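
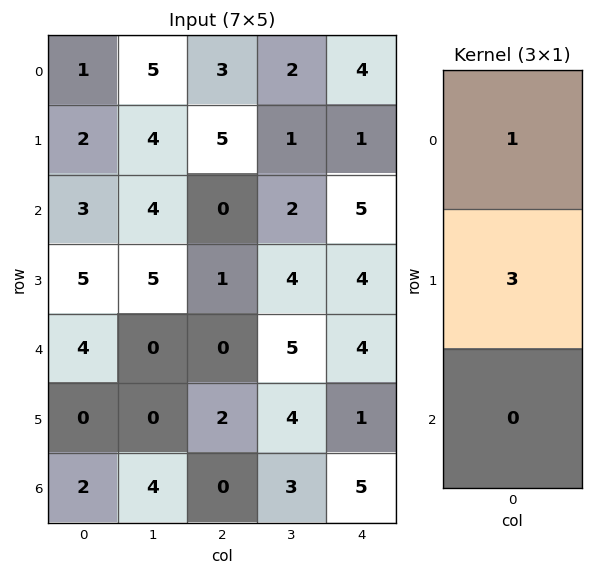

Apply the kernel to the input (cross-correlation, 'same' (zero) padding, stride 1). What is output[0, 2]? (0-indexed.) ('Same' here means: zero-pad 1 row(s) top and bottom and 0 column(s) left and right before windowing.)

The receptive field on the zero-padded input at this output position is [0 / 3 / 5]. Elementwise product with the kernel and sum: 0·1 + 3·3.

9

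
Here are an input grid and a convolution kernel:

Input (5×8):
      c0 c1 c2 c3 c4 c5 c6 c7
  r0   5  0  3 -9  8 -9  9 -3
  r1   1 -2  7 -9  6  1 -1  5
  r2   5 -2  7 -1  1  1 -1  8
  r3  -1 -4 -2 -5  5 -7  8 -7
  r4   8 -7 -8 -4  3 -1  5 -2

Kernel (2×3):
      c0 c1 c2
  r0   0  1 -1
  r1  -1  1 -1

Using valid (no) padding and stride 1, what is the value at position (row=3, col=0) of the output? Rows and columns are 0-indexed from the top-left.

The receptive field on the input at this output position is [-1 -4 -2 / 8 -7 -8]. Elementwise product with the kernel and sum: -4·1 + -2·-1 + 8·-1 + -7·1 + -8·-1.

-9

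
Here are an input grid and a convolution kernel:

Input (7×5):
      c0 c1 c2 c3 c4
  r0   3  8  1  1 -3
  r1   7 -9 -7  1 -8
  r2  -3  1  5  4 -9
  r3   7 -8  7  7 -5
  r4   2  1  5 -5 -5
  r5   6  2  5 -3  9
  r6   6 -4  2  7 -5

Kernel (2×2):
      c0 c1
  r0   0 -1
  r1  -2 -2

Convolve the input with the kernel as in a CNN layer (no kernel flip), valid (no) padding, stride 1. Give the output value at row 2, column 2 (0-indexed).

The receptive field on the input at this output position is [5 4 / 7 7]. Elementwise product with the kernel and sum: 4·-1 + 7·-2 + 7·-2.

-32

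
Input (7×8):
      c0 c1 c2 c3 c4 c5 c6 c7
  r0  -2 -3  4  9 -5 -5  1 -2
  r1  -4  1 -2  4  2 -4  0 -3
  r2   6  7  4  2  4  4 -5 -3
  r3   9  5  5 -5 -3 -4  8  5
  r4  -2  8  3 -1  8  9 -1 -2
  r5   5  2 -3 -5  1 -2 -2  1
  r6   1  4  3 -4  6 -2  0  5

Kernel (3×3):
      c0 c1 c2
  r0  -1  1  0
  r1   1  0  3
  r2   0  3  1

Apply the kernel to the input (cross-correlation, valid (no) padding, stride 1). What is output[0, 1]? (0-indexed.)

The receptive field on the input at this output position is [-3 4 9 / 1 -2 4 / 7 4 2]. Elementwise product with the kernel and sum: -3·-1 + 4·1 + 1·1 + 4·3 + 4·3 + 2·1.

34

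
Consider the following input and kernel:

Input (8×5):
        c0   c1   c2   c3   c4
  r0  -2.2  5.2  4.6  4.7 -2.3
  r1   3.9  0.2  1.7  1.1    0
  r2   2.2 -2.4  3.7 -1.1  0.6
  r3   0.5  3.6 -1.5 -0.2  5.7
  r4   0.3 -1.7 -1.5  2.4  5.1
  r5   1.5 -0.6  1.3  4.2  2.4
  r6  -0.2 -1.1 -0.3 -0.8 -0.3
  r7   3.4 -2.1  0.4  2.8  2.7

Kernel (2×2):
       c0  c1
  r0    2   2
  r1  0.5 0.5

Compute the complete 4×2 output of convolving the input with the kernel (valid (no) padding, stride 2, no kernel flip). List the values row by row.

8.05 20
1.65 4.35
-2.35 4.55
-1.95 -0.6

Output[0,0]: The receptive field on the input at this output position is [-2.2 5.2 / 3.9 0.2]. Elementwise product with the kernel and sum: -2.2·2 + 5.2·2 + 3.9·0.5 + 0.2·0.5.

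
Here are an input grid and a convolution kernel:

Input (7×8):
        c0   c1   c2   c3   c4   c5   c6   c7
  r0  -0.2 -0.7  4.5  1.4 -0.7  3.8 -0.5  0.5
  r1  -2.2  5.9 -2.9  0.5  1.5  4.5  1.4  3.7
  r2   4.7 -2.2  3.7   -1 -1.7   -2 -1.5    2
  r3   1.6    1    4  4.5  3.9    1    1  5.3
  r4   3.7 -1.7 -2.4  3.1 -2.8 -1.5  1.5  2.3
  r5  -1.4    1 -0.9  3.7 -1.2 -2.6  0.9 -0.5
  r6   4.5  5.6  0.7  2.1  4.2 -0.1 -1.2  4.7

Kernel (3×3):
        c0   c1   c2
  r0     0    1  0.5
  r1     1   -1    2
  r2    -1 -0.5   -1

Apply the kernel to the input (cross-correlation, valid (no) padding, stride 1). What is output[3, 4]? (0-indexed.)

The receptive field on the input at this output position is [3.9 1 1 / -2.8 -1.5 1.5 / -1.2 -2.6 0.9]. Elementwise product with the kernel and sum: 1·1 + 1·0.5 + -2.8·1 + -1.5·-1 + 1.5·2 + -1.2·-1 + -2.6·-0.5 + 0.9·-1.

4.8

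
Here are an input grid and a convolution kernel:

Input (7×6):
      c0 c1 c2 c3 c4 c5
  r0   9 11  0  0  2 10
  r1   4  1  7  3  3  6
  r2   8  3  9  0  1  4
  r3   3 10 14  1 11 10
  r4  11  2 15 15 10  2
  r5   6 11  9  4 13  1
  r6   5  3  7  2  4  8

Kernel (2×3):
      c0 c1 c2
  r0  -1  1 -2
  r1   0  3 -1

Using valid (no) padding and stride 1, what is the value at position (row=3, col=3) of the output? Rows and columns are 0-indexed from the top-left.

The receptive field on the input at this output position is [1 11 10 / 15 10 2]. Elementwise product with the kernel and sum: 1·-1 + 11·1 + 10·-2 + 10·3 + 2·-1.

18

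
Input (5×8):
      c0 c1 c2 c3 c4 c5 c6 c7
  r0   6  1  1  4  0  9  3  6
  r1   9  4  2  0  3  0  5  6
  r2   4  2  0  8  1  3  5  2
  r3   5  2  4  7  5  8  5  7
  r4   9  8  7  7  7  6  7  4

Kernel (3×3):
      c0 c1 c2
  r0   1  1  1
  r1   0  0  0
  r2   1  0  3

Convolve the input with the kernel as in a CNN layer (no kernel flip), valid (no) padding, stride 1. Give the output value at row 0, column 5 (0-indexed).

27

The receptive field on the input at this output position is [9 3 6 / 0 5 6 / 3 5 2]. Elementwise product with the kernel and sum: 9·1 + 3·1 + 6·1 + 3·1 + 2·3.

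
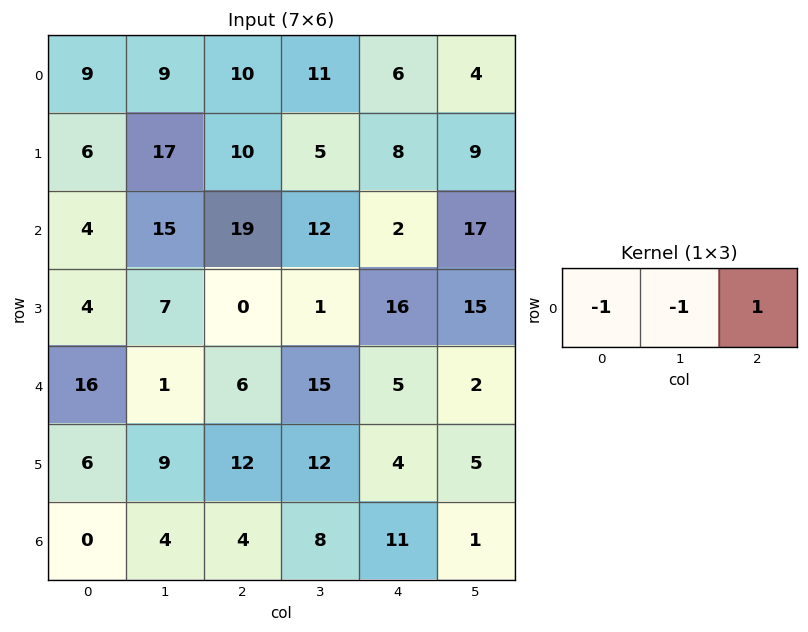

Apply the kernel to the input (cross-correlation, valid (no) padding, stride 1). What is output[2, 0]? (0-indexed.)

The receptive field on the input at this output position is [4 15 19]. Elementwise product with the kernel and sum: 4·-1 + 15·-1 + 19·1.

0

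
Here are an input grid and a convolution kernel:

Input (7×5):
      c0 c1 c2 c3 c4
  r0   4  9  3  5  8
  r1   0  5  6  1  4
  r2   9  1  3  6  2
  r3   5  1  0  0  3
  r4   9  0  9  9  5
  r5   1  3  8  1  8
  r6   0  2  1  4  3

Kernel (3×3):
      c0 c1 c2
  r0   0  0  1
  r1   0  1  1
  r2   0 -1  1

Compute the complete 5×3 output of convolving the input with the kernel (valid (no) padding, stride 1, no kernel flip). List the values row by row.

16 15 9
9 10 15
13 6 1
14 11 24
19 21 13

Output[0,0]: The receptive field on the input at this output position is [4 9 3 / 0 5 6 / 9 1 3]. Elementwise product with the kernel and sum: 3·1 + 5·1 + 6·1 + 1·-1 + 3·1.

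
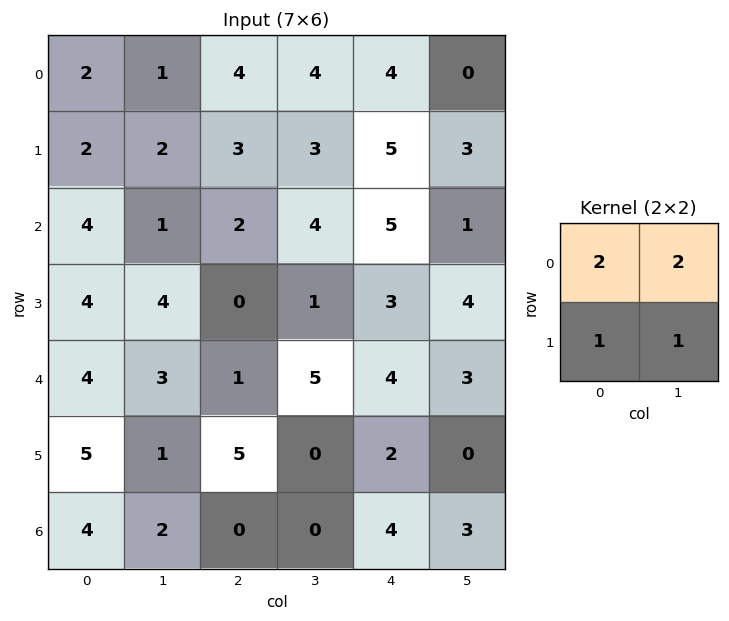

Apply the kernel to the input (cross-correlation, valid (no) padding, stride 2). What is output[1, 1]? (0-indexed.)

13

The receptive field on the input at this output position is [2 4 / 0 1]. Elementwise product with the kernel and sum: 2·2 + 4·2 + 0·1 + 1·1.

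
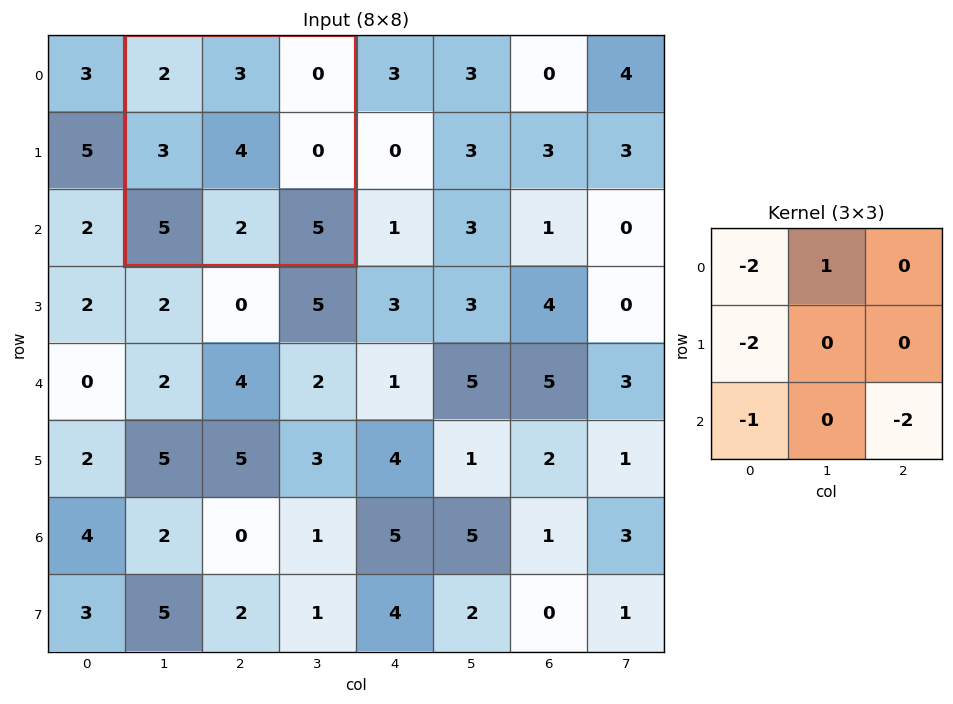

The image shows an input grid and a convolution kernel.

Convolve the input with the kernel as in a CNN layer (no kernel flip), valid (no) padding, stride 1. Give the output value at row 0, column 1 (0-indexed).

The receptive field on the input at this output position is [2 3 0 / 3 4 0 / 5 2 5]. Elementwise product with the kernel and sum: 2·-2 + 3·1 + 3·-2 + 5·-1 + 5·-2.

-22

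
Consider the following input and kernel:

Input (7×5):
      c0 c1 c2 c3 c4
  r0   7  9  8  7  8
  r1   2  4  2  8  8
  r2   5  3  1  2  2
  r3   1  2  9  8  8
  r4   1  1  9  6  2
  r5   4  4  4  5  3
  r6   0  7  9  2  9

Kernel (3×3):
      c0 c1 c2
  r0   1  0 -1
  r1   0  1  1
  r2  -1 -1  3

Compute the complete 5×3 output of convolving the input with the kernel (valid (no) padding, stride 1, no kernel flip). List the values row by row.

Output[0,0]: The receptive field on the input at this output position is [7 9 8 / 2 4 2 / 5 3 1]. Elementwise product with the kernel and sum: 7·1 + 8·-1 + 4·1 + 2·1 + 5·-1 + 3·-1 + 1·3.
Output[0,1]: The receptive field on the input at this output position is [9 8 7 / 4 2 8 / 3 1 2]. Elementwise product with the kernel and sum: 9·1 + 7·-1 + 2·1 + 8·1 + 3·-1 + 1·-1 + 2·3.

0 14 19
28 12 5
40 26 6
6 16 9
20 -6 31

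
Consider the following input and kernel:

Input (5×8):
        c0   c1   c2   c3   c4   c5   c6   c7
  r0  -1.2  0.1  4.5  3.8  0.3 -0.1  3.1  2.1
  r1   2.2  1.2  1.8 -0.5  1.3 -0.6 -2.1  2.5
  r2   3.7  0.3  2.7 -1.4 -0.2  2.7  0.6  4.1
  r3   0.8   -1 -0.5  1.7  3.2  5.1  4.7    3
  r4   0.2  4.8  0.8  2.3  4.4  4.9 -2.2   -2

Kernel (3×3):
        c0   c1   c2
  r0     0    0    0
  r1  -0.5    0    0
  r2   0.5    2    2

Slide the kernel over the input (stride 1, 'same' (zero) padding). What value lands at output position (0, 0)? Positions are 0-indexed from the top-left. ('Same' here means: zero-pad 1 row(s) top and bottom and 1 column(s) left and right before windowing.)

6.8

The receptive field on the zero-padded input at this output position is [0 0 0 / 0 -1.2 0.1 / 0 2.2 1.2]. Elementwise product with the kernel and sum: 0·-0.5 + 0·0.5 + 2.2·2 + 1.2·2.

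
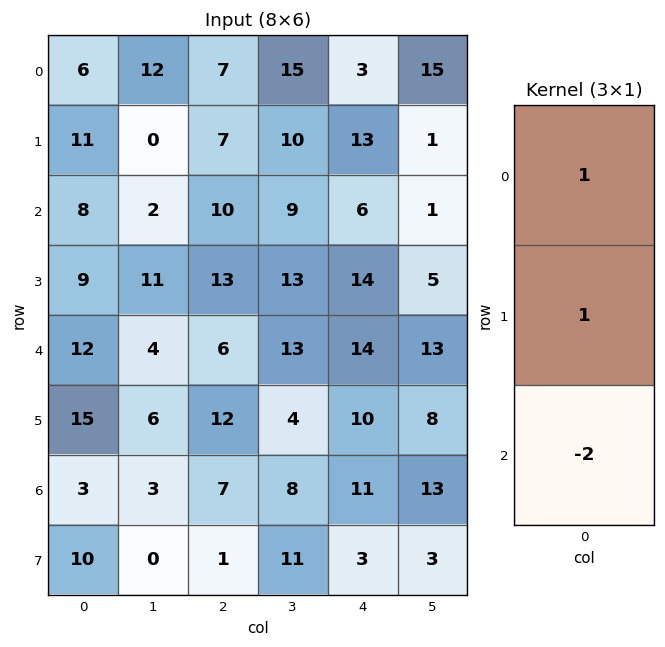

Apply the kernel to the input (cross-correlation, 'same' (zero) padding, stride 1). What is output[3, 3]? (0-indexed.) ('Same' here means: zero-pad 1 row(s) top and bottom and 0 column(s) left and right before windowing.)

-4

The receptive field on the zero-padded input at this output position is [9 / 13 / 13]. Elementwise product with the kernel and sum: 9·1 + 13·1 + 13·-2.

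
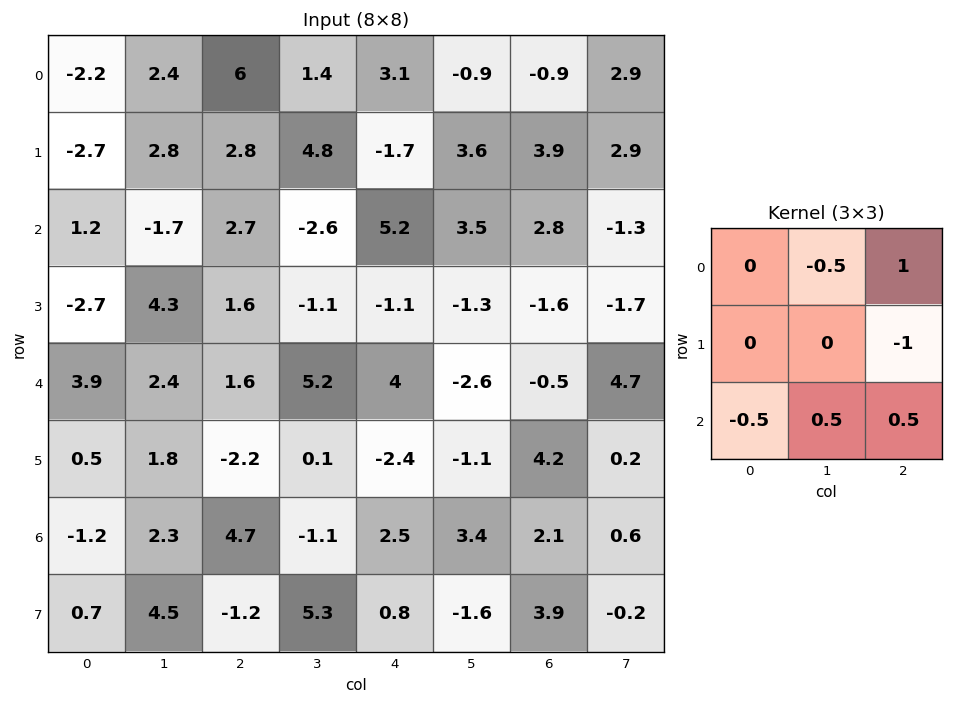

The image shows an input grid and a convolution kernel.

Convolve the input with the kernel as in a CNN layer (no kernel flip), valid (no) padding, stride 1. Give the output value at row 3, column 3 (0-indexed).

The receptive field on the input at this output position is [-1.1 -1.1 -1.3 / 5.2 4 -2.6 / 0.1 -2.4 -1.1]. Elementwise product with the kernel and sum: -1.1·-0.5 + -1.3·1 + -2.6·-1 + 0.1·-0.5 + -2.4·0.5 + -1.1·0.5.

0.05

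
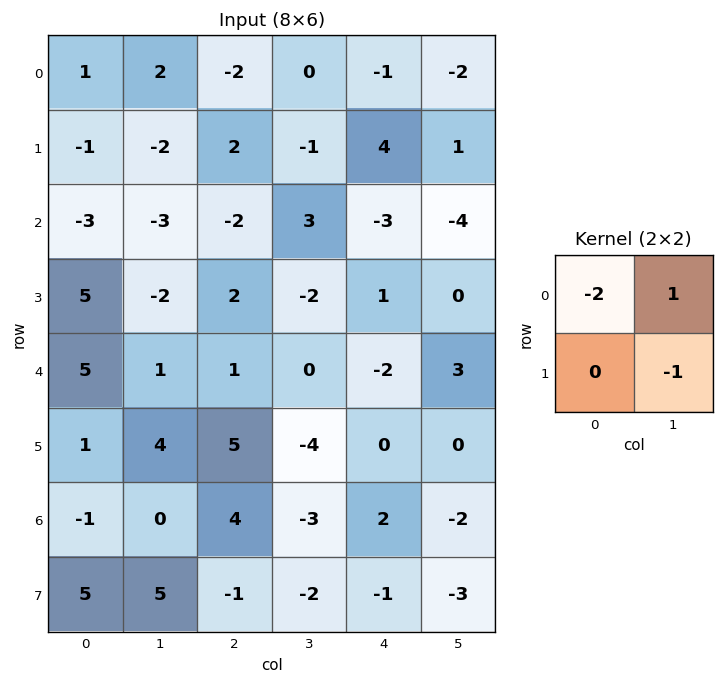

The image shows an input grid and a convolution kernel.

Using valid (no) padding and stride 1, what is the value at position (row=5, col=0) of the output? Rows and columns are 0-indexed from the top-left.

2

The receptive field on the input at this output position is [1 4 / -1 0]. Elementwise product with the kernel and sum: 1·-2 + 4·1 + 0·-1.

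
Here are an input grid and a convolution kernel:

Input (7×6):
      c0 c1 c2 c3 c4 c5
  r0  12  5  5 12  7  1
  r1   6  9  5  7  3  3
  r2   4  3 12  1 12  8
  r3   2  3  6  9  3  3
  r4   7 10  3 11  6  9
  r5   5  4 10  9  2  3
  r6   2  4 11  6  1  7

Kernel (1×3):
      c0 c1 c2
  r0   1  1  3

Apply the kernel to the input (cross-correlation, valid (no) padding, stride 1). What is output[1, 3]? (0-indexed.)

19

The receptive field on the input at this output position is [7 3 3]. Elementwise product with the kernel and sum: 7·1 + 3·1 + 3·3.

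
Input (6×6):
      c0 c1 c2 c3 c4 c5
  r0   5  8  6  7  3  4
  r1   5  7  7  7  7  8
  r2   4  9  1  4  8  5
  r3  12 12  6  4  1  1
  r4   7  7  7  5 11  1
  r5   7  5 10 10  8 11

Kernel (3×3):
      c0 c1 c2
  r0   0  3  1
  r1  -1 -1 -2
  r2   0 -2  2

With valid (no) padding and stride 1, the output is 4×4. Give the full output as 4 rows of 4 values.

-12 3 4 -23
1 6 1 7
-8 -23 20 2
24 -2 -25 -8

Output[0,0]: The receptive field on the input at this output position is [5 8 6 / 5 7 7 / 4 9 1]. Elementwise product with the kernel and sum: 8·3 + 6·1 + 5·-1 + 7·-1 + 7·-2 + 9·-2 + 1·2.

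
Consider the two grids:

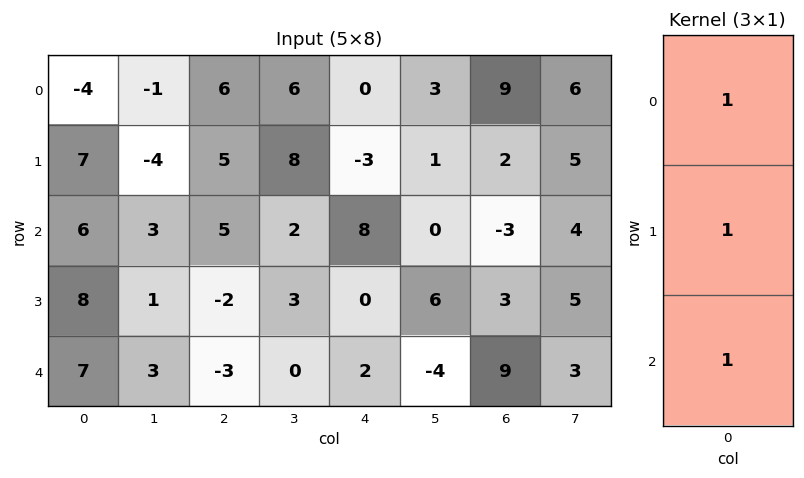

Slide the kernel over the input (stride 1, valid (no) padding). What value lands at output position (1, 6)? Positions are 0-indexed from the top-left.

The receptive field on the input at this output position is [2 / -3 / 3]. Elementwise product with the kernel and sum: 2·1 + -3·1 + 3·1.

2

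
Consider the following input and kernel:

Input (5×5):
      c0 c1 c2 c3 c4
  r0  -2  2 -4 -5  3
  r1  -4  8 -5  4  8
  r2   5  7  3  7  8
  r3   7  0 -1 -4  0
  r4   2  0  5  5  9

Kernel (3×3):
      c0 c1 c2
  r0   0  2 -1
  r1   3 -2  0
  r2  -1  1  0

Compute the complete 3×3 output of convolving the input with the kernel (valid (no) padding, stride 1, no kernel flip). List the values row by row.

-18 27 -32
15 0 -8
30 6 11

Output[0,0]: The receptive field on the input at this output position is [-2 2 -4 / -4 8 -5 / 5 7 3]. Elementwise product with the kernel and sum: 2·2 + -4·-1 + -4·3 + 8·-2 + 5·-1 + 7·1.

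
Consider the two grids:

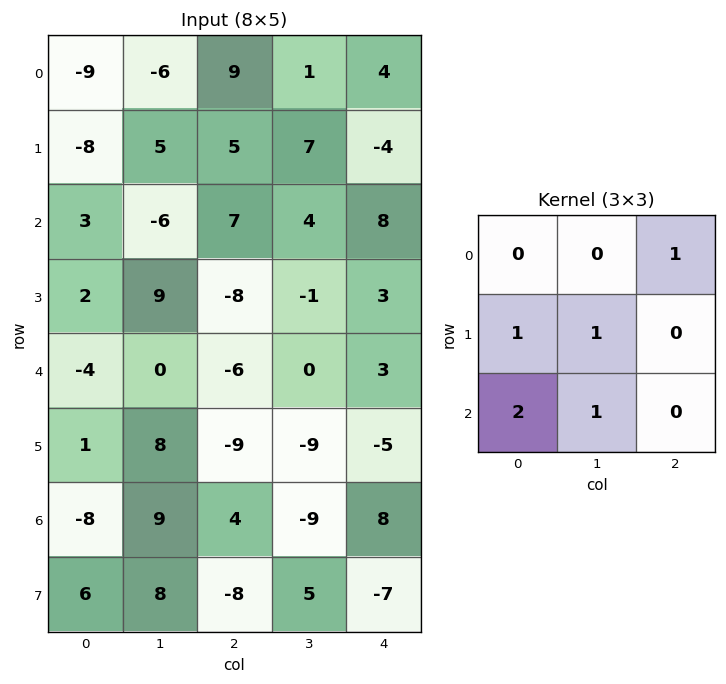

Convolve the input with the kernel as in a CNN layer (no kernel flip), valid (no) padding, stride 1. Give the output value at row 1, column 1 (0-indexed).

18

The receptive field on the input at this output position is [5 5 7 / -6 7 4 / 9 -8 -1]. Elementwise product with the kernel and sum: 7·1 + -6·1 + 7·1 + 9·2 + -8·1.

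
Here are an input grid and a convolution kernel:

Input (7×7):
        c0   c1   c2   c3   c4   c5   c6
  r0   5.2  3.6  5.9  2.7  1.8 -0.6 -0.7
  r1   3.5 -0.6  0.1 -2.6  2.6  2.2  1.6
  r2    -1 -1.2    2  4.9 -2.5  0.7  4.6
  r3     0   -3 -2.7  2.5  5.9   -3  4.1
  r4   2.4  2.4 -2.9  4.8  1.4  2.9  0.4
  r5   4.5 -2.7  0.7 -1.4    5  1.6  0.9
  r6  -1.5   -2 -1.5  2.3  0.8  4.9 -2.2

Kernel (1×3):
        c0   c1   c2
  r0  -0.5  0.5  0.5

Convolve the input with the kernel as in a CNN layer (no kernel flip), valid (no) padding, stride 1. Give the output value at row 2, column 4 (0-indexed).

3.9

The receptive field on the input at this output position is [-2.5 0.7 4.6]. Elementwise product with the kernel and sum: -2.5·-0.5 + 0.7·0.5 + 4.6·0.5.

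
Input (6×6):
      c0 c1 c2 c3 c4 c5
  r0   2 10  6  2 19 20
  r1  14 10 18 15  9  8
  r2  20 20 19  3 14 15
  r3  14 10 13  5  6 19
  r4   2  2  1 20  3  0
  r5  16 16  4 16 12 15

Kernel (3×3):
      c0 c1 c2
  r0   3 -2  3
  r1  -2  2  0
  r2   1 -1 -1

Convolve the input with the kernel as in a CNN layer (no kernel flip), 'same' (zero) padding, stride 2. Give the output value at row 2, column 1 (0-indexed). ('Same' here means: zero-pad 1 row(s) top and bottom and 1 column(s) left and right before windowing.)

13

The receptive field on the zero-padded input at this output position is [10 13 5 / 2 1 20 / 16 4 16]. Elementwise product with the kernel and sum: 10·3 + 13·-2 + 5·3 + 2·-2 + 1·2 + 16·1 + 4·-1 + 16·-1.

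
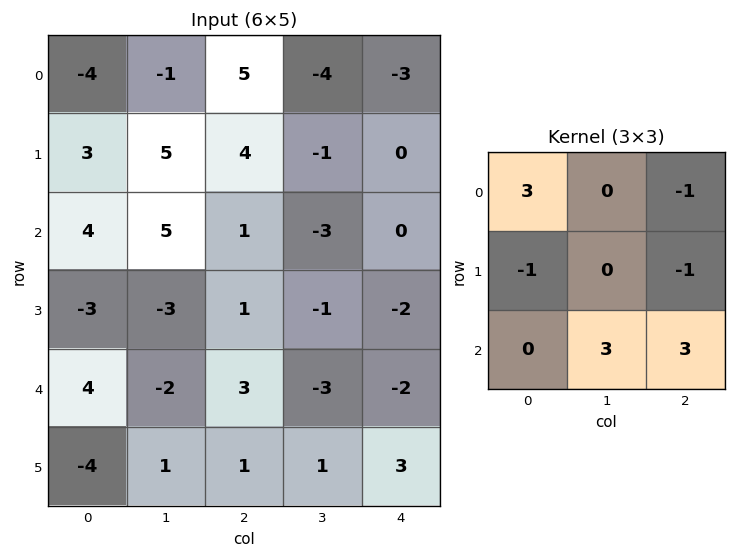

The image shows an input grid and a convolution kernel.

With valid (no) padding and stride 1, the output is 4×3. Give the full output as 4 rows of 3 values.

-6 -9 5
-6 14 2
16 22 -11
-11 3 16

Output[0,0]: The receptive field on the input at this output position is [-4 -1 5 / 3 5 4 / 4 5 1]. Elementwise product with the kernel and sum: -4·3 + 5·-1 + 3·-1 + 4·-1 + 5·3 + 1·3.
Output[0,1]: The receptive field on the input at this output position is [-1 5 -4 / 5 4 -1 / 5 1 -3]. Elementwise product with the kernel and sum: -1·3 + -4·-1 + 5·-1 + -1·-1 + 1·3 + -3·3.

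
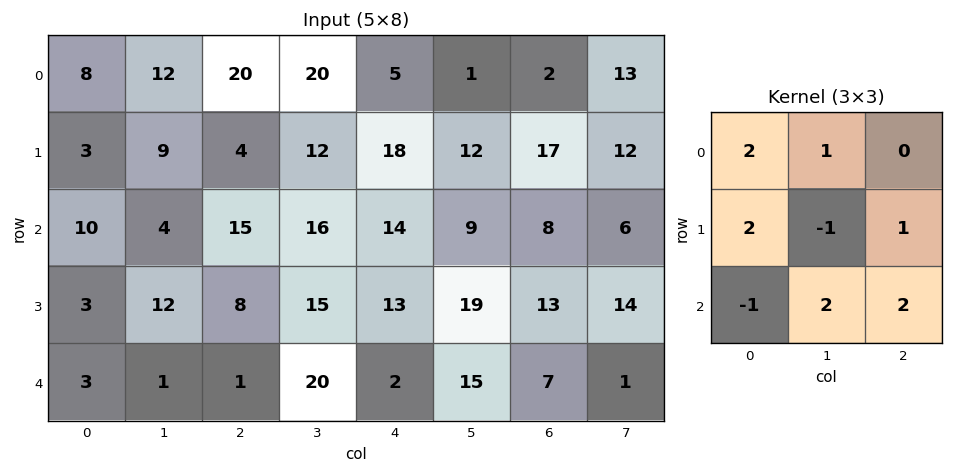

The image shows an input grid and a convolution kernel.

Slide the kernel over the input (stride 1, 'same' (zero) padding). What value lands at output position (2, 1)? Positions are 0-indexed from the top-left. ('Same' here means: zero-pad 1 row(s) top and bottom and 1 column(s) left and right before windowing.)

83

The receptive field on the zero-padded input at this output position is [3 9 4 / 10 4 15 / 3 12 8]. Elementwise product with the kernel and sum: 3·2 + 9·1 + 10·2 + 4·-1 + 15·1 + 3·-1 + 12·2 + 8·2.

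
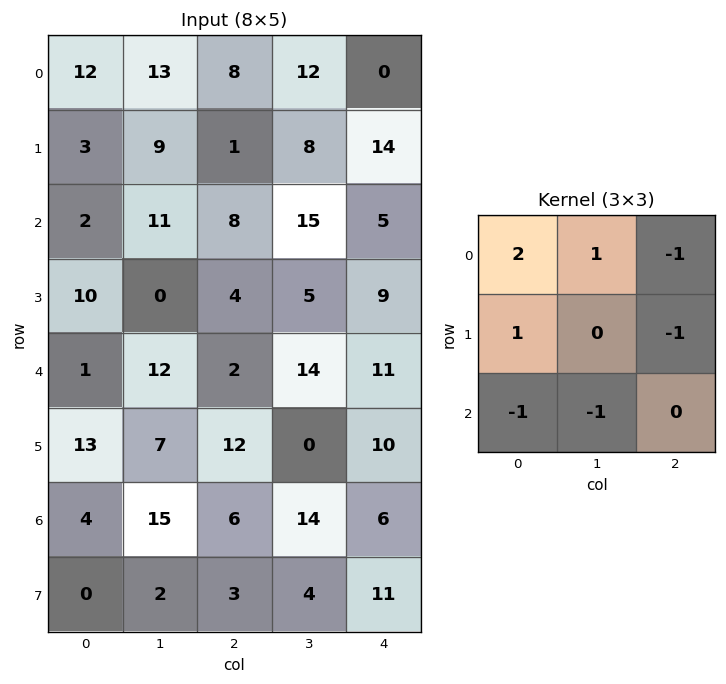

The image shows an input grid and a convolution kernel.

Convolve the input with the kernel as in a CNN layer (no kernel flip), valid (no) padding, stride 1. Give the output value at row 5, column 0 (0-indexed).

The receptive field on the input at this output position is [13 7 12 / 4 15 6 / 0 2 3]. Elementwise product with the kernel and sum: 13·2 + 7·1 + 12·-1 + 4·1 + 6·-1 + 0·-1 + 2·-1.

17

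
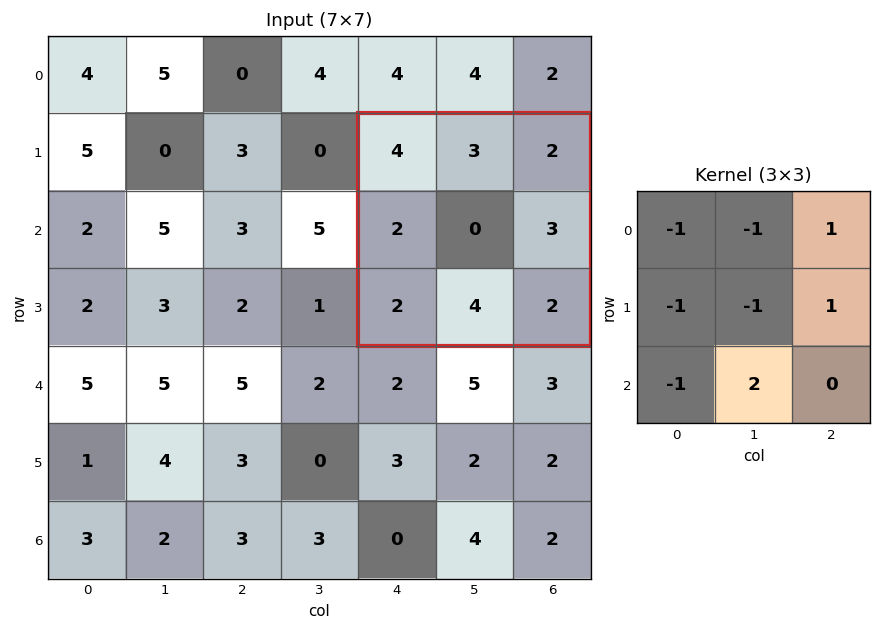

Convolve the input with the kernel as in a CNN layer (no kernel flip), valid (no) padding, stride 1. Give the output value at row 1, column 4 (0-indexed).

2

The receptive field on the input at this output position is [4 3 2 / 2 0 3 / 2 4 2]. Elementwise product with the kernel and sum: 4·-1 + 3·-1 + 2·1 + 2·-1 + 0·-1 + 3·1 + 2·-1 + 4·2.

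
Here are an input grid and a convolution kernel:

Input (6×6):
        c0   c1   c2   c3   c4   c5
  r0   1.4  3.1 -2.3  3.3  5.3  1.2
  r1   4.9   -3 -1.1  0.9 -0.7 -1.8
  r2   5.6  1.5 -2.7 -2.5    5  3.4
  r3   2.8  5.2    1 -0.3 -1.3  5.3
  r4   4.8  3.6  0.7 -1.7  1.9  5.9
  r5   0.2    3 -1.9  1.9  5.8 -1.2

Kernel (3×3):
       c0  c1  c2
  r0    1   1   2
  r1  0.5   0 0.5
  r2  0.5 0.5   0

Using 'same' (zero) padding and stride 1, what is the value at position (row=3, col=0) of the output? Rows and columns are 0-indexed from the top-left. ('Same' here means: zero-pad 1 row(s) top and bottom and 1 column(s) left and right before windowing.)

13.6

The receptive field on the zero-padded input at this output position is [0 5.6 1.5 / 0 2.8 5.2 / 0 4.8 3.6]. Elementwise product with the kernel and sum: 0·1 + 5.6·1 + 1.5·2 + 0·0.5 + 5.2·0.5 + 0·0.5 + 4.8·0.5.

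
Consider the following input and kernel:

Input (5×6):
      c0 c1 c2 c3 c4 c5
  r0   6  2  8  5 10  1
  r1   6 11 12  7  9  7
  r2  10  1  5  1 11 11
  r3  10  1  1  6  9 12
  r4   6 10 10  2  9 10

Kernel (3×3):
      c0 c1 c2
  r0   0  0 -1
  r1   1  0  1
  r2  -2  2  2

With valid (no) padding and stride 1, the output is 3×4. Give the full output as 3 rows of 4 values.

2 23 25 55
-13 7 35 35
34 10 1 41

Output[0,0]: The receptive field on the input at this output position is [6 2 8 / 6 11 12 / 10 1 5]. Elementwise product with the kernel and sum: 8·-1 + 6·1 + 12·1 + 10·-2 + 1·2 + 5·2.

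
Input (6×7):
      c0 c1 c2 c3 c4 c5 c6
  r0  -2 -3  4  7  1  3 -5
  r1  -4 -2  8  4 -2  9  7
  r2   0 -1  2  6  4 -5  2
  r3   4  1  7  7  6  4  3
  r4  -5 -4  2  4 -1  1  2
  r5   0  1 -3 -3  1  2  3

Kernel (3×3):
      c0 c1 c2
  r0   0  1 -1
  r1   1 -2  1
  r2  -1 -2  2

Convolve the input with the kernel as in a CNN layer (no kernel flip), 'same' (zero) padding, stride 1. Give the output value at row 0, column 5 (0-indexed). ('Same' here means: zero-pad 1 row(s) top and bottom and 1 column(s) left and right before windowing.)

The receptive field on the zero-padded input at this output position is [0 0 0 / 1 3 -5 / -2 9 7]. Elementwise product with the kernel and sum: 0·1 + 0·-1 + 1·1 + 3·-2 + -5·1 + -2·-1 + 9·-2 + 7·2.

-12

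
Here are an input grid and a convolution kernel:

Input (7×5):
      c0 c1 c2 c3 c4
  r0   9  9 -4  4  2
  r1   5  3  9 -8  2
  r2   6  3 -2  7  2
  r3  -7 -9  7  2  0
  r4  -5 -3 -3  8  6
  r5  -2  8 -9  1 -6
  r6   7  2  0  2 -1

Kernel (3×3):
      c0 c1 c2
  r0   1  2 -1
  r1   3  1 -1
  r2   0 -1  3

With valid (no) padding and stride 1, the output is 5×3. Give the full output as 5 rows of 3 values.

31 46 18
55 28 -12
-29 -3 43
-82 -5 -15
1 3 -18

Output[0,0]: The receptive field on the input at this output position is [9 9 -4 / 5 3 9 / 6 3 -2]. Elementwise product with the kernel and sum: 9·1 + 9·2 + -4·-1 + 5·3 + 3·1 + 9·-1 + 3·-1 + -2·3.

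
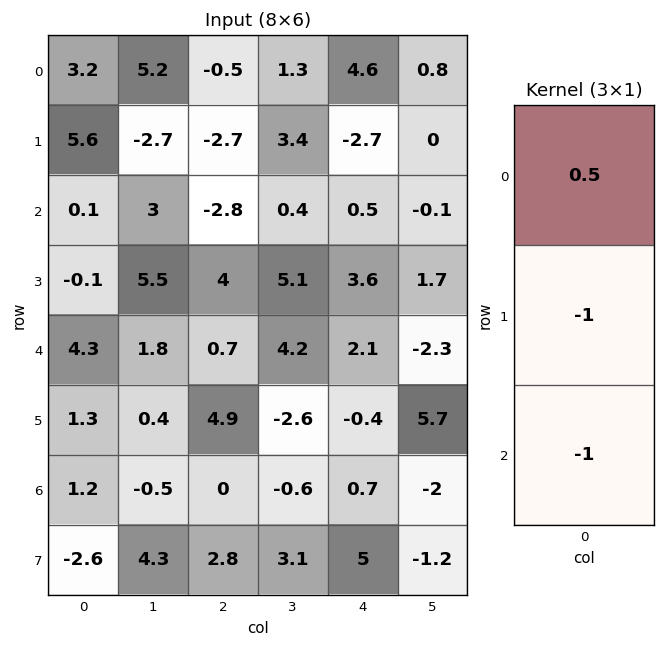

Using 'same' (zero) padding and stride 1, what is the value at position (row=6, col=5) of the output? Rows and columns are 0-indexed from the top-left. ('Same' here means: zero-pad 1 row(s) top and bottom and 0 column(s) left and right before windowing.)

The receptive field on the zero-padded input at this output position is [5.7 / -2 / -1.2]. Elementwise product with the kernel and sum: 5.7·0.5 + -2·-1 + -1.2·-1.

6.05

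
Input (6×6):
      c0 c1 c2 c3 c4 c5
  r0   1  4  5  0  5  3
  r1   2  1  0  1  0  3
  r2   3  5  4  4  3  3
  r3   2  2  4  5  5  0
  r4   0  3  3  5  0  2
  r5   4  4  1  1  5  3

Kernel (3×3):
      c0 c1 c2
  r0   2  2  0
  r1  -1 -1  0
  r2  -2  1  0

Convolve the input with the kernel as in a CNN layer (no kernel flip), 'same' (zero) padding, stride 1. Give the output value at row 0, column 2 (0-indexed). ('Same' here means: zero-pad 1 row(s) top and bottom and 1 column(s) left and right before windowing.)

-11

The receptive field on the zero-padded input at this output position is [0 0 0 / 4 5 0 / 1 0 1]. Elementwise product with the kernel and sum: 0·2 + 0·2 + 4·-1 + 5·-1 + 1·-2 + 0·1.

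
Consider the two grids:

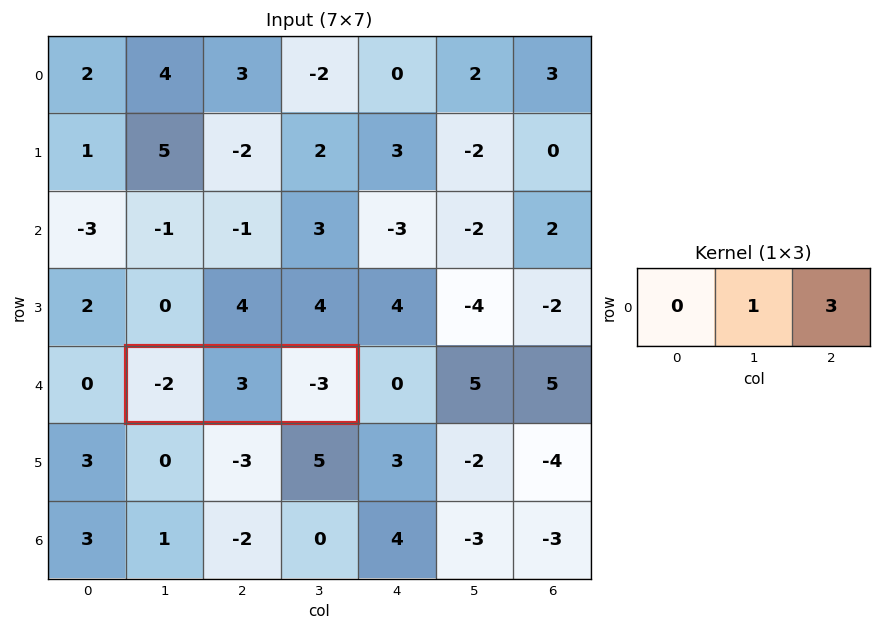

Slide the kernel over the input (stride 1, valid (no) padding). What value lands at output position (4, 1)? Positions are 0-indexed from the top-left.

The receptive field on the input at this output position is [-2 3 -3]. Elementwise product with the kernel and sum: 3·1 + -3·3.

-6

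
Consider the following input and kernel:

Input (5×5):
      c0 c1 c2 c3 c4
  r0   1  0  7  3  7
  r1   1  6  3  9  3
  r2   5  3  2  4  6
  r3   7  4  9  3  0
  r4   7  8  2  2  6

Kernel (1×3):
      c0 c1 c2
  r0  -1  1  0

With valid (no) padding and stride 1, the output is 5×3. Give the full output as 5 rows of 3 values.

-1 7 -4
5 -3 6
-2 -1 2
-3 5 -6
1 -6 0

Output[0,0]: The receptive field on the input at this output position is [1 0 7]. Elementwise product with the kernel and sum: 1·-1 + 0·1.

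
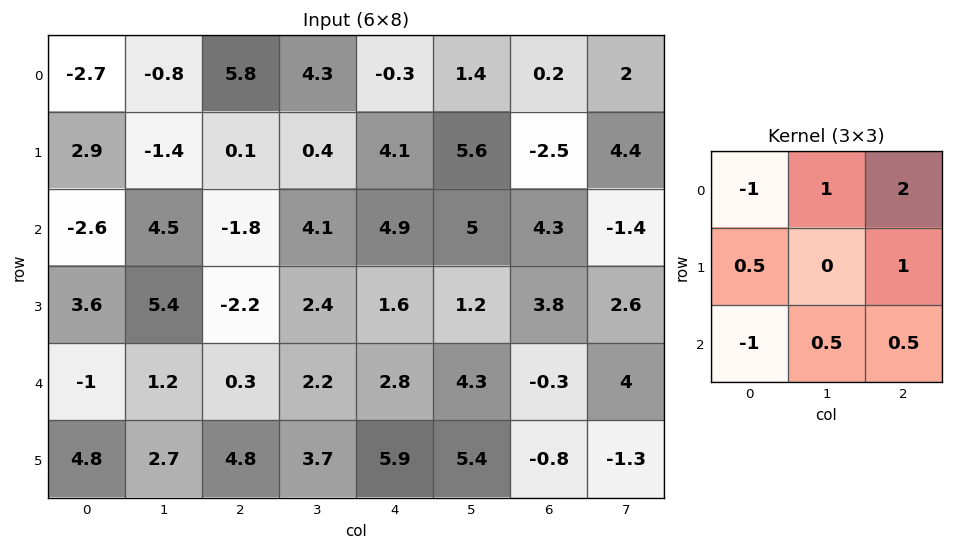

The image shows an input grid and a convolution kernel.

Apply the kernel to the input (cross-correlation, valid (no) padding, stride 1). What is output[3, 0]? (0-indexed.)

-3.85

The receptive field on the input at this output position is [3.6 5.4 -2.2 / -1 1.2 0.3 / 4.8 2.7 4.8]. Elementwise product with the kernel and sum: 3.6·-1 + 5.4·1 + -2.2·2 + -1·0.5 + 0.3·1 + 4.8·-1 + 2.7·0.5 + 4.8·0.5.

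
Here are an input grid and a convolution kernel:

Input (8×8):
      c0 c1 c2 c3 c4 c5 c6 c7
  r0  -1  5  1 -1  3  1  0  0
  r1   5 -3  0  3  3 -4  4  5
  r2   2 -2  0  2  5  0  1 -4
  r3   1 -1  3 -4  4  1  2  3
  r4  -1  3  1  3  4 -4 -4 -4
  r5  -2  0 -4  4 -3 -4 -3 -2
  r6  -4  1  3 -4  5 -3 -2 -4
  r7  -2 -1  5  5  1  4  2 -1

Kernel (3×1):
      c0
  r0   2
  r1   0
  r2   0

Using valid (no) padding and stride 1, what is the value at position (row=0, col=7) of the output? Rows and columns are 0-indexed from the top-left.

0

The receptive field on the input at this output position is [0 / 5 / -4]. Elementwise product with the kernel and sum: 0·2.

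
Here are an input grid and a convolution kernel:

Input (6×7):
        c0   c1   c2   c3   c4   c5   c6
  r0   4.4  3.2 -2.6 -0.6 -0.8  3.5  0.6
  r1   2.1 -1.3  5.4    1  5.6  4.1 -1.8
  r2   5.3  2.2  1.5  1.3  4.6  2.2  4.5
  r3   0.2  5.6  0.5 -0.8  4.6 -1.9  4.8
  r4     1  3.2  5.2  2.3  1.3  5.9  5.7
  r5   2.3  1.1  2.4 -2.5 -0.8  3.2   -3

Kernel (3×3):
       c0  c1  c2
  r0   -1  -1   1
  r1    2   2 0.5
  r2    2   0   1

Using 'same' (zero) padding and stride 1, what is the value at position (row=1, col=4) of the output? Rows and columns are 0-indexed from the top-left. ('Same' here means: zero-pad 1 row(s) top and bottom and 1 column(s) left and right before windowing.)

The receptive field on the zero-padded input at this output position is [-0.6 -0.8 3.5 / 1 5.6 4.1 / 1.3 4.6 2.2]. Elementwise product with the kernel and sum: -0.6·-1 + -0.8·-1 + 3.5·1 + 1·2 + 5.6·2 + 4.1·0.5 + 1.3·2 + 2.2·1.

24.95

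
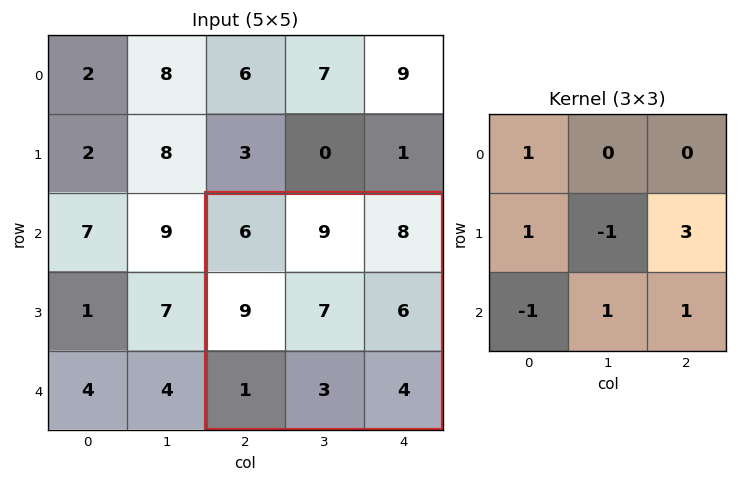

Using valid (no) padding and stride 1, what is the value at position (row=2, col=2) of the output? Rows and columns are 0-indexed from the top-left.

The receptive field on the input at this output position is [6 9 8 / 9 7 6 / 1 3 4]. Elementwise product with the kernel and sum: 6·1 + 9·1 + 7·-1 + 6·3 + 1·-1 + 3·1 + 4·1.

32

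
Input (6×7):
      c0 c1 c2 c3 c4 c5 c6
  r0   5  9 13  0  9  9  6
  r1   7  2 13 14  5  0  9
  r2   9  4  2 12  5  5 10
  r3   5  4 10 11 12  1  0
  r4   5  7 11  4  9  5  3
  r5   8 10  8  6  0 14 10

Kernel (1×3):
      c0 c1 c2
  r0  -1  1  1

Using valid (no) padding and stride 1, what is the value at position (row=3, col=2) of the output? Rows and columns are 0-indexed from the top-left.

The receptive field on the input at this output position is [10 11 12]. Elementwise product with the kernel and sum: 10·-1 + 11·1 + 12·1.

13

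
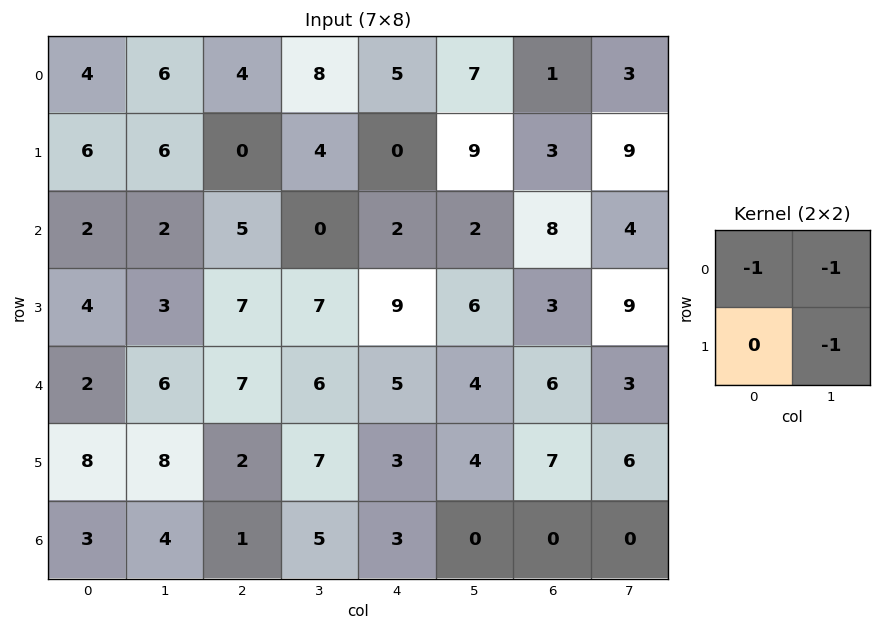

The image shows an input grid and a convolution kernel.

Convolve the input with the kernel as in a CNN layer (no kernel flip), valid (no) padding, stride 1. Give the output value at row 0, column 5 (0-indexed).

-11

The receptive field on the input at this output position is [7 1 / 9 3]. Elementwise product with the kernel and sum: 7·-1 + 1·-1 + 3·-1.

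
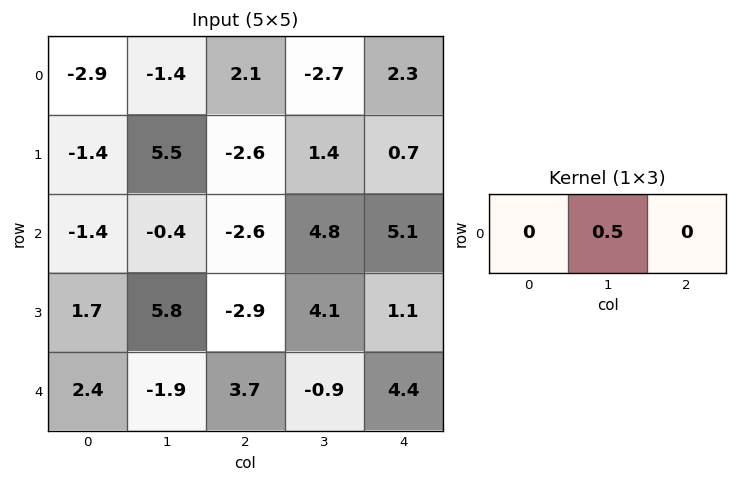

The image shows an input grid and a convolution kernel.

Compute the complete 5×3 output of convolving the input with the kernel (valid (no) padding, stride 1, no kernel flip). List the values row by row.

-0.7 1.05 -1.35
2.75 -1.3 0.7
-0.2 -1.3 2.4
2.9 -1.45 2.05
-0.95 1.85 -0.45

Output[0,0]: The receptive field on the input at this output position is [-2.9 -1.4 2.1]. Elementwise product with the kernel and sum: -1.4·0.5.
Output[0,1]: The receptive field on the input at this output position is [-1.4 2.1 -2.7]. Elementwise product with the kernel and sum: 2.1·0.5.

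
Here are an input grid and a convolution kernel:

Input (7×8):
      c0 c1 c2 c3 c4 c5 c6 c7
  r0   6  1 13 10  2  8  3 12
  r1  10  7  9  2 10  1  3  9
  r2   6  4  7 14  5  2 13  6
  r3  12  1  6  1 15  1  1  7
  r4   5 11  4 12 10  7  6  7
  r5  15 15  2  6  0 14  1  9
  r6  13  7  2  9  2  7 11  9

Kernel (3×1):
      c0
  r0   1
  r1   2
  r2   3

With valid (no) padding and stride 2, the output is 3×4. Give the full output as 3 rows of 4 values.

44 52 37 48
45 31 65 33
74 14 16 41

Output[0,0]: The receptive field on the input at this output position is [6 / 10 / 6]. Elementwise product with the kernel and sum: 6·1 + 10·2 + 6·3.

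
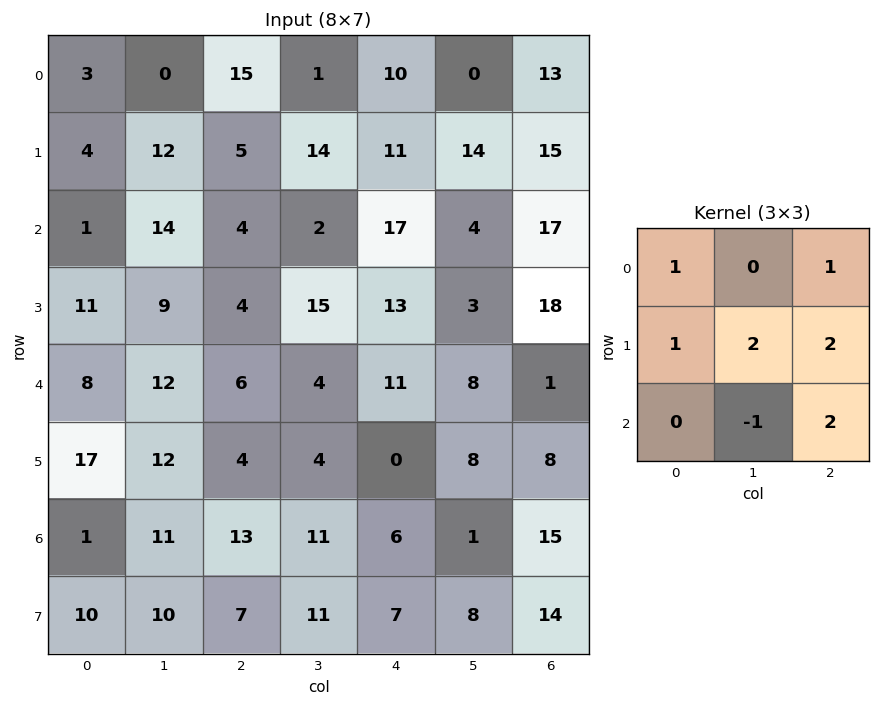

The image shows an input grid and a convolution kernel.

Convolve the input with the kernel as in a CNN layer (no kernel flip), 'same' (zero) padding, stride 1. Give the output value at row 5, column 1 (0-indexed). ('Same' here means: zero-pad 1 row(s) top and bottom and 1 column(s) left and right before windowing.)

78

The receptive field on the zero-padded input at this output position is [8 12 6 / 17 12 4 / 1 11 13]. Elementwise product with the kernel and sum: 8·1 + 6·1 + 17·1 + 12·2 + 4·2 + 11·-1 + 13·2.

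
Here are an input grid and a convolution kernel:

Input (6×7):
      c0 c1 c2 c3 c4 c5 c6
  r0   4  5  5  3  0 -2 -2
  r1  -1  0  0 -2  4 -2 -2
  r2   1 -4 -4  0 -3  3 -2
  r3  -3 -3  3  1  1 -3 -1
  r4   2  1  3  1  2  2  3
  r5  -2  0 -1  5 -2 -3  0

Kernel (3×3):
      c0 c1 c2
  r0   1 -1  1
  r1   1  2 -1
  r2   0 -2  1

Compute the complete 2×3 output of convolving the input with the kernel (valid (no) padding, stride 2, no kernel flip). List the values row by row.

7 -9 -6
-10 -3 -13

Output[0,0]: The receptive field on the input at this output position is [4 5 5 / -1 0 0 / 1 -4 -4]. Elementwise product with the kernel and sum: 4·1 + 5·-1 + 5·1 + -1·1 + 0·2 + 0·-1 + -4·-2 + -4·1.
Output[0,1]: The receptive field on the input at this output position is [5 3 0 / 0 -2 4 / -4 0 -3]. Elementwise product with the kernel and sum: 5·1 + 3·-1 + 0·1 + 0·1 + -2·2 + 4·-1 + 0·-2 + -3·1.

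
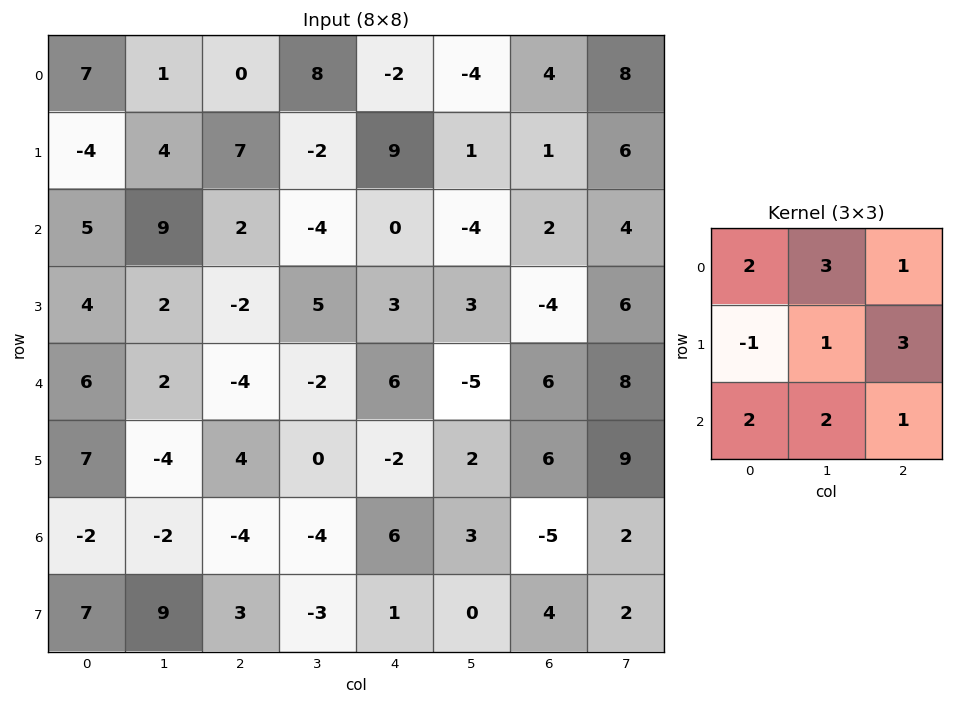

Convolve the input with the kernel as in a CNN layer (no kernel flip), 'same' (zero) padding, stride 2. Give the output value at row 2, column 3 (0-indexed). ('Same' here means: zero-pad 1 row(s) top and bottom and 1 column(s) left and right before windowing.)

60

The receptive field on the zero-padded input at this output position is [3 -4 6 / -5 6 8 / 2 6 9]. Elementwise product with the kernel and sum: 3·2 + -4·3 + 6·1 + -5·-1 + 6·1 + 8·3 + 2·2 + 6·2 + 9·1.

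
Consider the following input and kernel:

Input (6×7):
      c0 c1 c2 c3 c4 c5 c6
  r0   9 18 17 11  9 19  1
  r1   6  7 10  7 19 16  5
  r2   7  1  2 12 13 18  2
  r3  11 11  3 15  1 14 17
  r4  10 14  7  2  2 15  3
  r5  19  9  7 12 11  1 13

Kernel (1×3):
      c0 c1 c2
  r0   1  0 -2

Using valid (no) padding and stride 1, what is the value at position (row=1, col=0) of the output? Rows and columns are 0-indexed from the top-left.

The receptive field on the input at this output position is [6 7 10]. Elementwise product with the kernel and sum: 6·1 + 10·-2.

-14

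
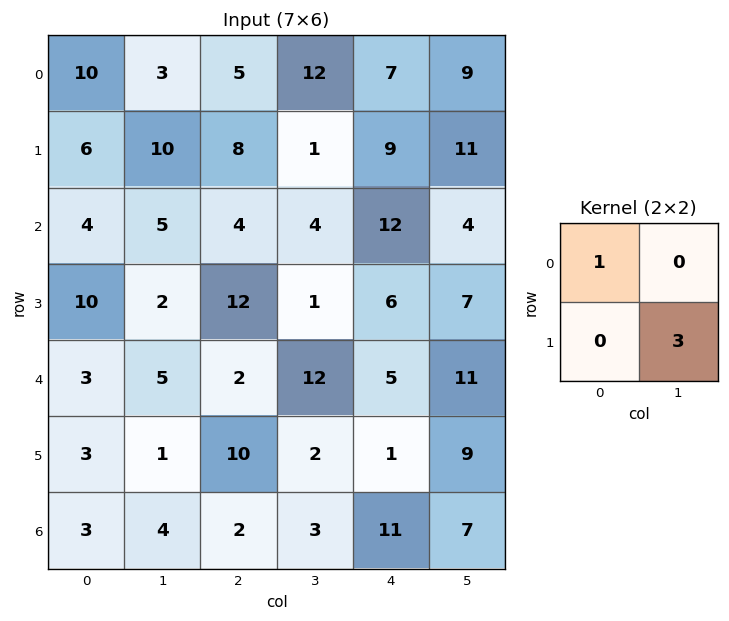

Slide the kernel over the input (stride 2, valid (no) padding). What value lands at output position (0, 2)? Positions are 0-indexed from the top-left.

The receptive field on the input at this output position is [7 9 / 9 11]. Elementwise product with the kernel and sum: 7·1 + 11·3.

40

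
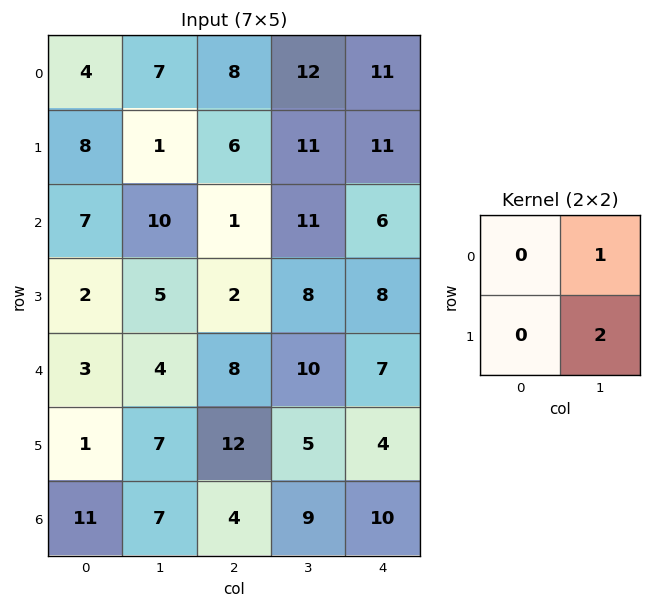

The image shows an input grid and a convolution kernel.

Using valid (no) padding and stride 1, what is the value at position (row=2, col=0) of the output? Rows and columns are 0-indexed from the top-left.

20

The receptive field on the input at this output position is [7 10 / 2 5]. Elementwise product with the kernel and sum: 10·1 + 5·2.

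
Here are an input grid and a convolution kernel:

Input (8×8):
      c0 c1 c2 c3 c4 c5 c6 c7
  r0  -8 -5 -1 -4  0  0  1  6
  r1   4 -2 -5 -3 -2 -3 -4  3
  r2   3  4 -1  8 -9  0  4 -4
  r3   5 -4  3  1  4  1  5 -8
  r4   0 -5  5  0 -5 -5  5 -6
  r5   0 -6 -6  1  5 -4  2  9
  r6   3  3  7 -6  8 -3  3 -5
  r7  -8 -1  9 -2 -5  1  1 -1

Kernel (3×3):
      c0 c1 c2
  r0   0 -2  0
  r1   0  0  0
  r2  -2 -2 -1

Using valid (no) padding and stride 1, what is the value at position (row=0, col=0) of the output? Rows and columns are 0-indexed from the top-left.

-3

The receptive field on the input at this output position is [-8 -5 -1 / 4 -2 -5 / 3 4 -1]. Elementwise product with the kernel and sum: -5·-2 + 3·-2 + 4·-2 + -1·-1.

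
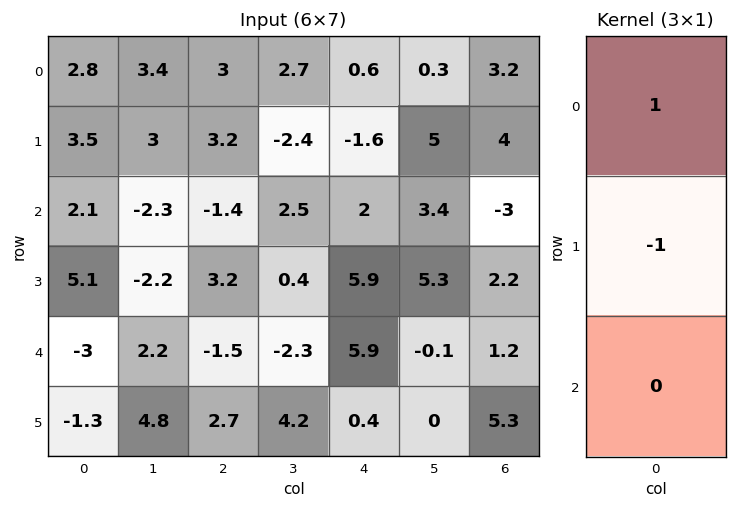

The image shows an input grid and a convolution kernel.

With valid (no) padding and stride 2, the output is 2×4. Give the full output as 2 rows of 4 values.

-0.7 -0.2 2.2 -0.8
-3 -4.6 -3.9 -5.2

Output[0,0]: The receptive field on the input at this output position is [2.8 / 3.5 / 2.1]. Elementwise product with the kernel and sum: 2.8·1 + 3.5·-1.
Output[0,1]: The receptive field on the input at this output position is [3 / 3.2 / -1.4]. Elementwise product with the kernel and sum: 3·1 + 3.2·-1.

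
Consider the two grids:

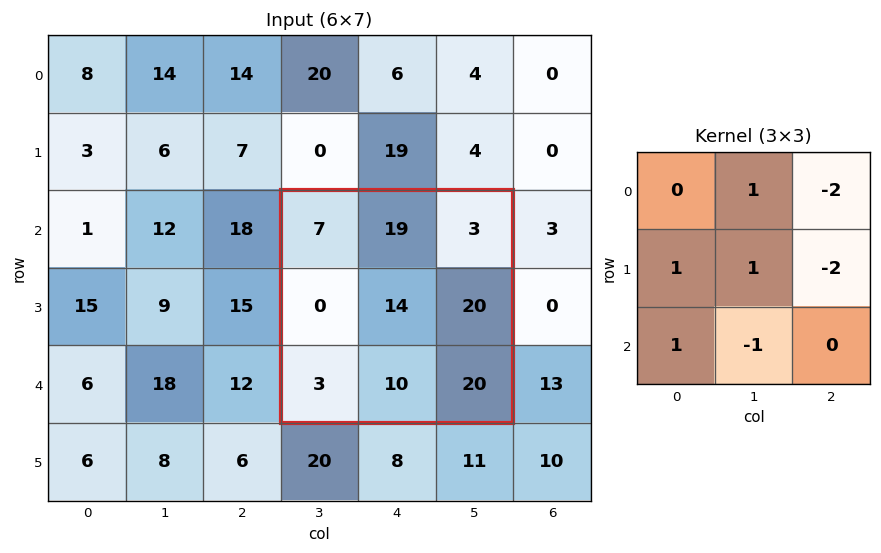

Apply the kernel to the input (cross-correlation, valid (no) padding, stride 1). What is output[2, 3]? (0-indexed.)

-20

The receptive field on the input at this output position is [7 19 3 / 0 14 20 / 3 10 20]. Elementwise product with the kernel and sum: 19·1 + 3·-2 + 0·1 + 14·1 + 20·-2 + 3·1 + 10·-1.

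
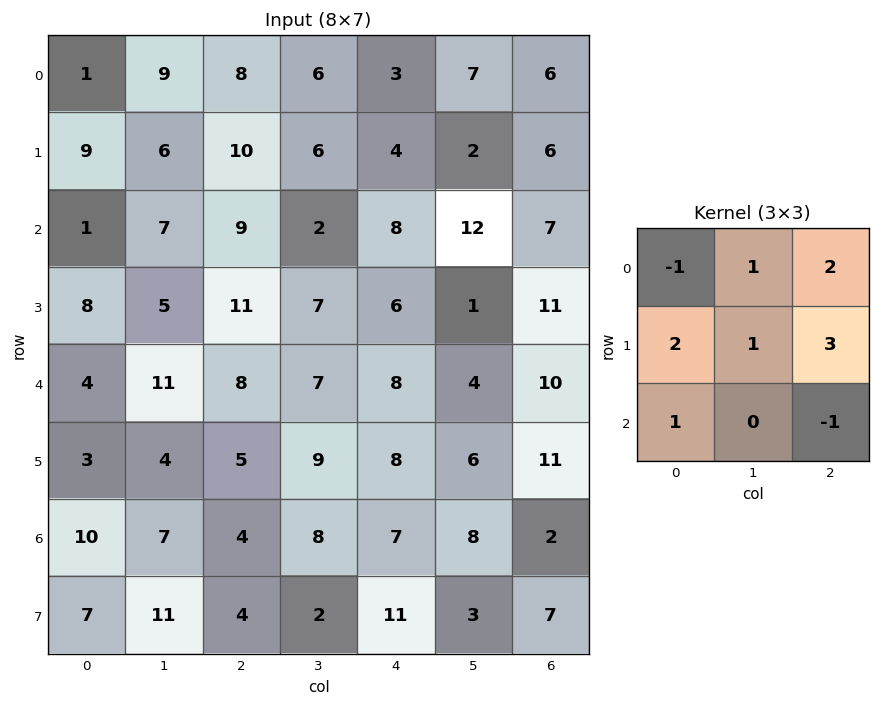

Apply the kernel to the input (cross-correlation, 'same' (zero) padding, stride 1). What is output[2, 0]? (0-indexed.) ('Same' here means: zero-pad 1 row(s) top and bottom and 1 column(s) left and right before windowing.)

38

The receptive field on the zero-padded input at this output position is [0 9 6 / 0 1 7 / 0 8 5]. Elementwise product with the kernel and sum: 0·-1 + 9·1 + 6·2 + 0·2 + 1·1 + 7·3 + 0·1 + 5·-1.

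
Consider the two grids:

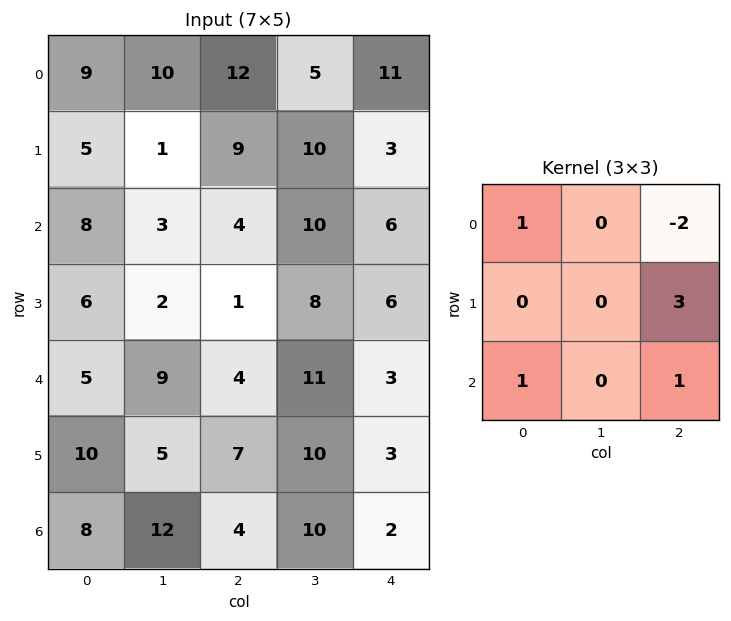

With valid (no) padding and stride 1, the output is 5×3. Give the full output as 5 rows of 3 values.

24 43 9
6 21 28
12 27 17
33 34 8
30 39 13

Output[0,0]: The receptive field on the input at this output position is [9 10 12 / 5 1 9 / 8 3 4]. Elementwise product with the kernel and sum: 9·1 + 12·-2 + 9·3 + 8·1 + 4·1.
Output[0,1]: The receptive field on the input at this output position is [10 12 5 / 1 9 10 / 3 4 10]. Elementwise product with the kernel and sum: 10·1 + 5·-2 + 10·3 + 3·1 + 10·1.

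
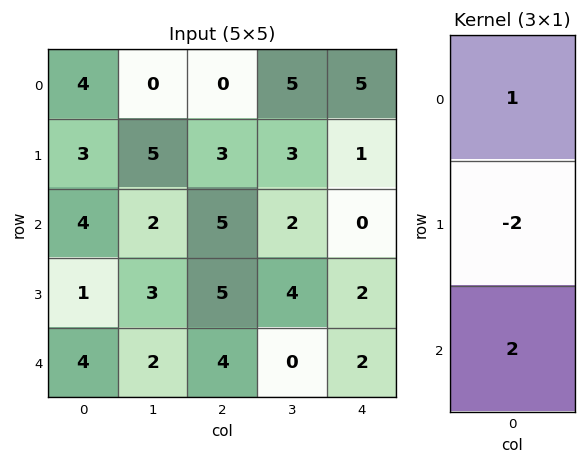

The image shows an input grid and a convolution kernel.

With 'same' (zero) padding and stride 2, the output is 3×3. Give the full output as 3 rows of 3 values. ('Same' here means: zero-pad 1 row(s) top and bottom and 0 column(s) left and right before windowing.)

-2 6 -8
-3 3 5
-7 -3 -2

Output[0,0]: The receptive field on the zero-padded input at this output position is [0 / 4 / 3]. Elementwise product with the kernel and sum: 0·1 + 4·-2 + 3·2.
Output[0,1]: The receptive field on the zero-padded input at this output position is [0 / 0 / 3]. Elementwise product with the kernel and sum: 0·1 + 0·-2 + 3·2.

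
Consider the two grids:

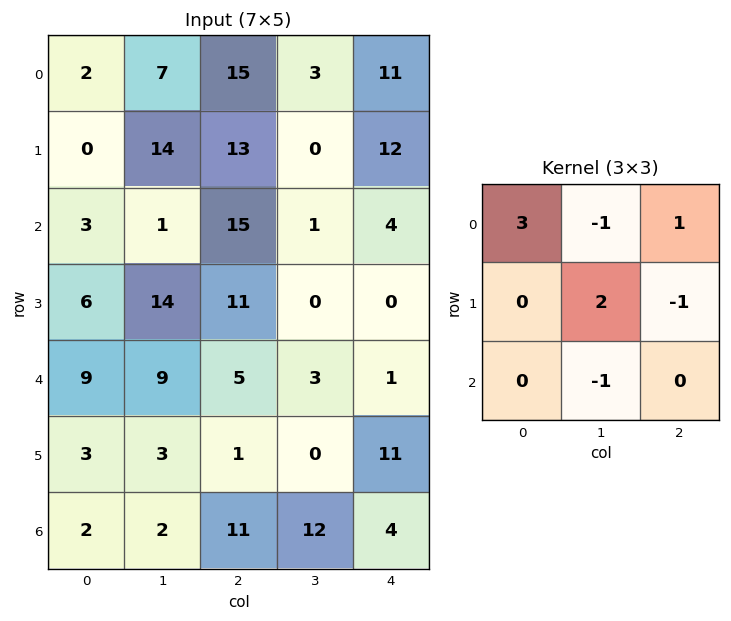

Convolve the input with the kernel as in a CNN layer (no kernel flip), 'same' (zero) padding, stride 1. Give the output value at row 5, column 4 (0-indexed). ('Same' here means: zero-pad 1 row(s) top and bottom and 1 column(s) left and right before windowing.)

26

The receptive field on the zero-padded input at this output position is [3 1 0 / 0 11 0 / 12 4 0]. Elementwise product with the kernel and sum: 3·3 + 1·-1 + 0·1 + 11·2 + 0·-1 + 4·-1.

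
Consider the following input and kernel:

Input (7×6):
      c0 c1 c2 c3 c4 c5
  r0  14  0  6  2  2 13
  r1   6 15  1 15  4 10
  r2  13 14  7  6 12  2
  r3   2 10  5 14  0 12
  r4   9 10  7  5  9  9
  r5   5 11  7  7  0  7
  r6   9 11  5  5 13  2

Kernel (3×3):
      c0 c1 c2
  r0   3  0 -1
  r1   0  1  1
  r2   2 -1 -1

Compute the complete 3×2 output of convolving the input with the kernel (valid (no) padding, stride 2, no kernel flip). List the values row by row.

Output[0,0]: The receptive field on the input at this output position is [14 0 6 / 6 15 1 / 13 14 7]. Elementwise product with the kernel and sum: 14·3 + 6·-1 + 15·1 + 1·1 + 13·2 + 14·-1 + 7·-1.

57 31
48 23
40 11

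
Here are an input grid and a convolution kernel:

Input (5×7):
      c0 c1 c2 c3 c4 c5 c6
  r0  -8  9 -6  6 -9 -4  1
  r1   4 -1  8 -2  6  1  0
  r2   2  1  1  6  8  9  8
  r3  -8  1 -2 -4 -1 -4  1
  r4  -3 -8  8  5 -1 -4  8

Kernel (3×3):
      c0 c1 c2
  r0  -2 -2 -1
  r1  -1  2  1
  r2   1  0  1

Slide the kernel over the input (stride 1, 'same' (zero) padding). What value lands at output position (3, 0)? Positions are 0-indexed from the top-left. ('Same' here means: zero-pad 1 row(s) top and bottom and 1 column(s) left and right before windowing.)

The receptive field on the zero-padded input at this output position is [0 2 1 / 0 -8 1 / 0 -3 -8]. Elementwise product with the kernel and sum: 0·-2 + 2·-2 + 1·-1 + 0·-1 + -8·2 + 1·1 + 0·1 + -8·1.

-28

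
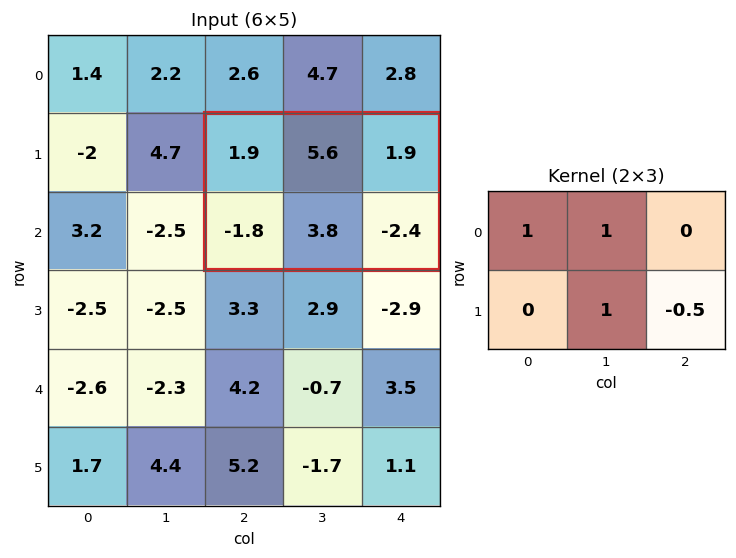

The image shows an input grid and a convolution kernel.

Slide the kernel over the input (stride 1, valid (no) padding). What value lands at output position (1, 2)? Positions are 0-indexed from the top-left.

The receptive field on the input at this output position is [1.9 5.6 1.9 / -1.8 3.8 -2.4]. Elementwise product with the kernel and sum: 1.9·1 + 5.6·1 + 3.8·1 + -2.4·-0.5.

12.5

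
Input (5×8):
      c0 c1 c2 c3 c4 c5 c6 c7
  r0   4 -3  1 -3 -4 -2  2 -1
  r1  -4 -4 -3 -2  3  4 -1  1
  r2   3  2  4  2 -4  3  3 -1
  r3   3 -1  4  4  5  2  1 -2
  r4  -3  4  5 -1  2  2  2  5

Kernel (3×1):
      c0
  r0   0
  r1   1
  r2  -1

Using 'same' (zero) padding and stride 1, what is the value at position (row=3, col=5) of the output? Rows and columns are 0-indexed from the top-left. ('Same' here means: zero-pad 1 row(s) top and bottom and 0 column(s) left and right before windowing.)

0

The receptive field on the zero-padded input at this output position is [3 / 2 / 2]. Elementwise product with the kernel and sum: 2·1 + 2·-1.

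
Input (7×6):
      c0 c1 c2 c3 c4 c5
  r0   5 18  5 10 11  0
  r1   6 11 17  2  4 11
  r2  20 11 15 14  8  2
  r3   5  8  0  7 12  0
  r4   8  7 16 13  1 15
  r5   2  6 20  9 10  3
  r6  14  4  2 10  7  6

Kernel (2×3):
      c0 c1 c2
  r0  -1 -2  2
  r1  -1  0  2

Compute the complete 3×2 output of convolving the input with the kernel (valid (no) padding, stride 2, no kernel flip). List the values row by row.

Output[0,0]: The receptive field on the input at this output position is [5 18 5 / 6 11 17]. Elementwise product with the kernel and sum: 5·-1 + 18·-2 + 5·2 + 6·-1 + 17·2.
Output[0,1]: The receptive field on the input at this output position is [5 10 11 / 17 2 4]. Elementwise product with the kernel and sum: 5·-1 + 10·-2 + 11·2 + 17·-1 + 4·2.

-3 -12
-17 -3
48 -40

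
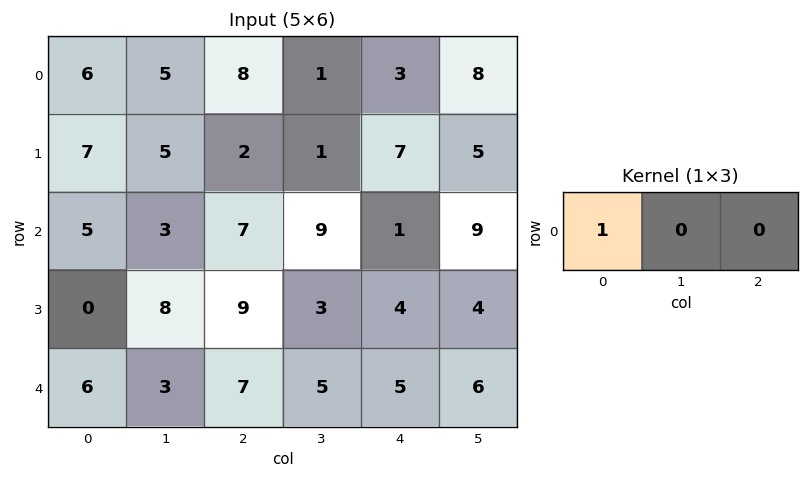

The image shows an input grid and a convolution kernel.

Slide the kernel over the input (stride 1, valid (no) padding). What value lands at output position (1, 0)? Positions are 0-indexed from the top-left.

7

The receptive field on the input at this output position is [7 5 2]. Elementwise product with the kernel and sum: 7·1.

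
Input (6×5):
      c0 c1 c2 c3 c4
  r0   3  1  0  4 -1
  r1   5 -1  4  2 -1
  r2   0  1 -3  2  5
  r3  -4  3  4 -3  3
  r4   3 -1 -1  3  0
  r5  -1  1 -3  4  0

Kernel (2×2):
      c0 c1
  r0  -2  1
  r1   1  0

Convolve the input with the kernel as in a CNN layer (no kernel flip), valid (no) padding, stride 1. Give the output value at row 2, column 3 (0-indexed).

The receptive field on the input at this output position is [2 5 / -3 3]. Elementwise product with the kernel and sum: 2·-2 + 5·1 + -3·1.

-2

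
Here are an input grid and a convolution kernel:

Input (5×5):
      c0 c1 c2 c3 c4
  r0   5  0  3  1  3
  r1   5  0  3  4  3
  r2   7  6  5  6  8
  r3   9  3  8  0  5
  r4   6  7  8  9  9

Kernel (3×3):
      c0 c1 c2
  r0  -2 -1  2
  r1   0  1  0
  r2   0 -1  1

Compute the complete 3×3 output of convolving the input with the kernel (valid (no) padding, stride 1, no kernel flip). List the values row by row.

Output[0,0]: The receptive field on the input at this output position is [5 0 3 / 5 0 3 / 7 6 5]. Elementwise product with the kernel and sum: 5·-2 + 0·-1 + 3·2 + 0·1 + 6·-1 + 5·1.

-5 3 5
7 2 7
-6 4 0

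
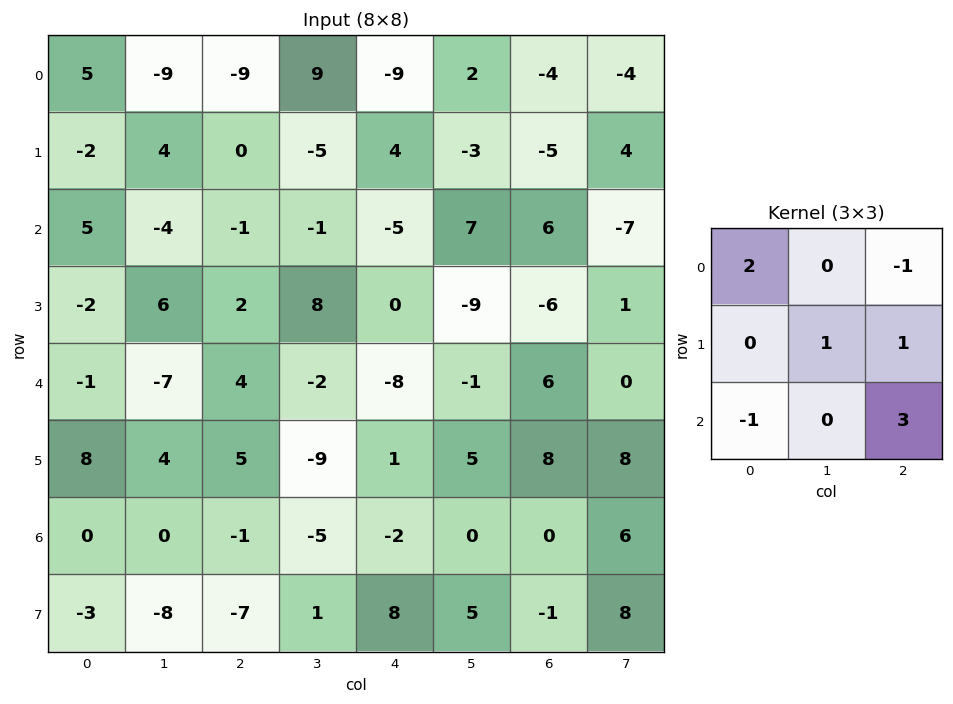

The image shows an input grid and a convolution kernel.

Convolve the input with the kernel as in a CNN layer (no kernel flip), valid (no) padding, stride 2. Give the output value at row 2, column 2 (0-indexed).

The receptive field on the input at this output position is [-8 -1 6 / 1 5 8 / -2 0 0]. Elementwise product with the kernel and sum: -8·2 + 6·-1 + 5·1 + 8·1 + -2·-1 + 0·3.

-7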